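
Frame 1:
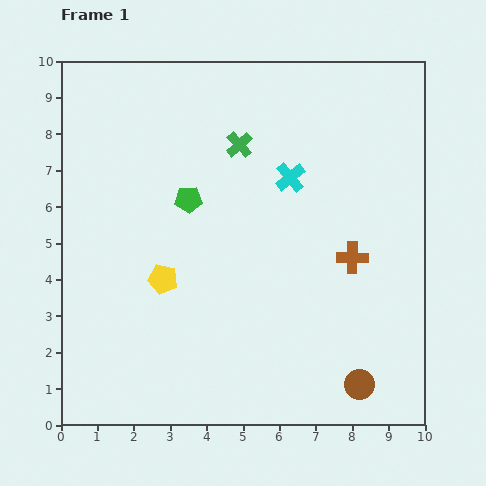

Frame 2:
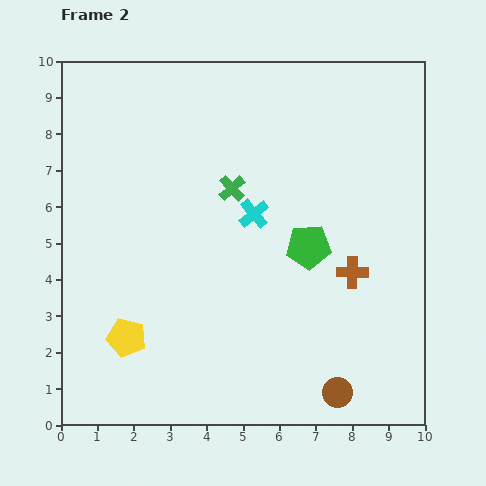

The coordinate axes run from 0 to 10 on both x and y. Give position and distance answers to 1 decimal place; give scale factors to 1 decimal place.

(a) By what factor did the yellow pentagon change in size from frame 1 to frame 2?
1.3×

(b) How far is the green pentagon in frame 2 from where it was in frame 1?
3.5

The green pentagon moved from (3.5, 6.2) to (6.8, 4.9), a distance of √(3.3² + 1.3²) ≈ 3.5.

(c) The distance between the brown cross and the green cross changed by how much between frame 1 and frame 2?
-0.4

Distance in frame 1: 4.4. Distance in frame 2: 4.0.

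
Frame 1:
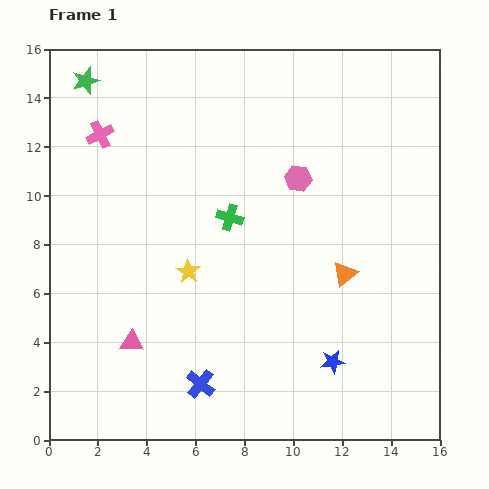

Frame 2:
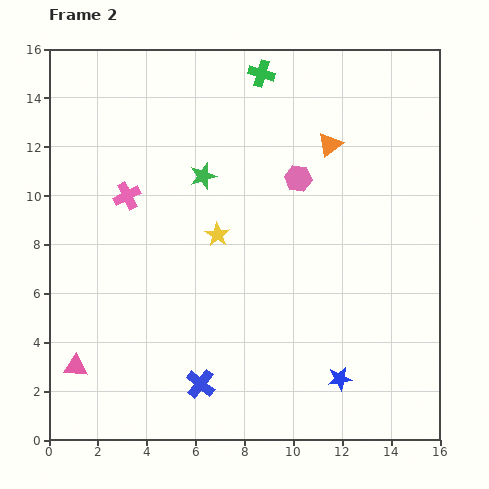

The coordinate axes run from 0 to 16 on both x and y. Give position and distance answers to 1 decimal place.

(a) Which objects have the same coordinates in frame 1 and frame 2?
the blue cross, the pink hexagon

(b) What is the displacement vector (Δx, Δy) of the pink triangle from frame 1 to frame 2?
(-2.3, -1.0)

The pink triangle was at (3.4, 4.0) in frame 1 and (1.1, 3.0) in frame 2.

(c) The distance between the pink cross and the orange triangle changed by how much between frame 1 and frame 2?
-2.9

Distance in frame 1: 11.5. Distance in frame 2: 8.6.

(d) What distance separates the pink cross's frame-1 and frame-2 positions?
2.7

The pink cross moved from (2.1, 12.5) to (3.2, 10.0), a distance of √(1.1² + 2.5²) ≈ 2.7.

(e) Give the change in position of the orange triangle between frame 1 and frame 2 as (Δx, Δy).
(-0.6, 5.3)

The orange triangle was at (12.1, 6.8) in frame 1 and (11.5, 12.1) in frame 2.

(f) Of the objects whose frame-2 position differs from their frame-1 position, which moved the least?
the blue star

(moved 0.8)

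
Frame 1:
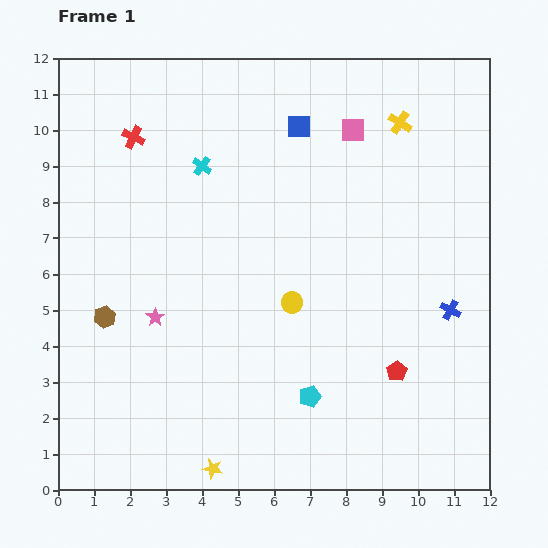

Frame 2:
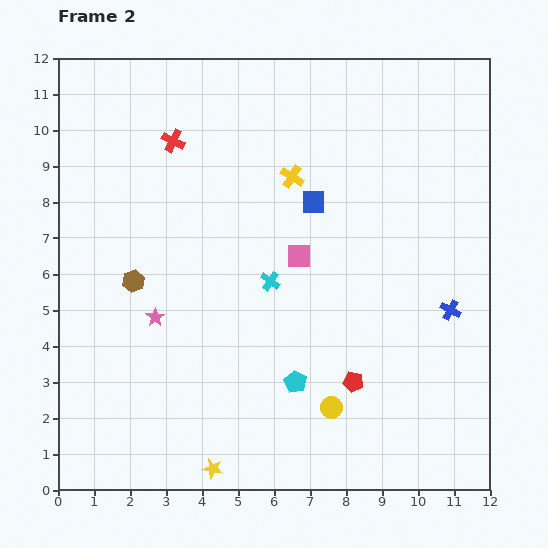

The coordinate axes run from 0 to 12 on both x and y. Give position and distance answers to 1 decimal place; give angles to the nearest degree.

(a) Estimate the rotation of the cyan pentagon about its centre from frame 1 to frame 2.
25° counter-clockwise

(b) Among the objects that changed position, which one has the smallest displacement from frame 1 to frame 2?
the cyan pentagon

(moved 0.6)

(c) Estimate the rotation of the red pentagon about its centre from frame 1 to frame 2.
29° counter-clockwise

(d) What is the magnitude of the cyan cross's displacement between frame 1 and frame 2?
3.7

The cyan cross moved from (4.0, 9.0) to (5.9, 5.8), a distance of √(1.9² + 3.2²) ≈ 3.7.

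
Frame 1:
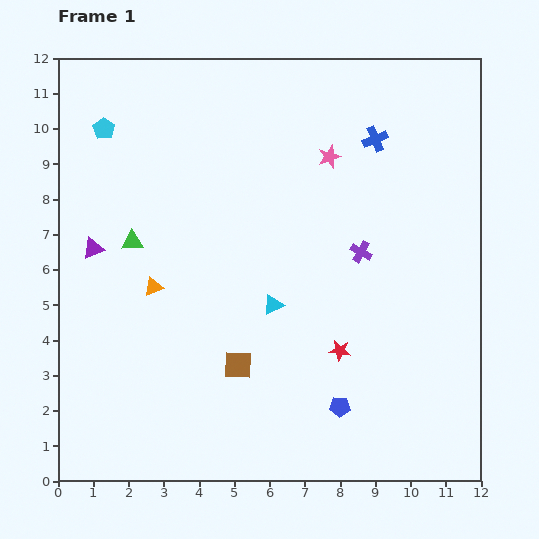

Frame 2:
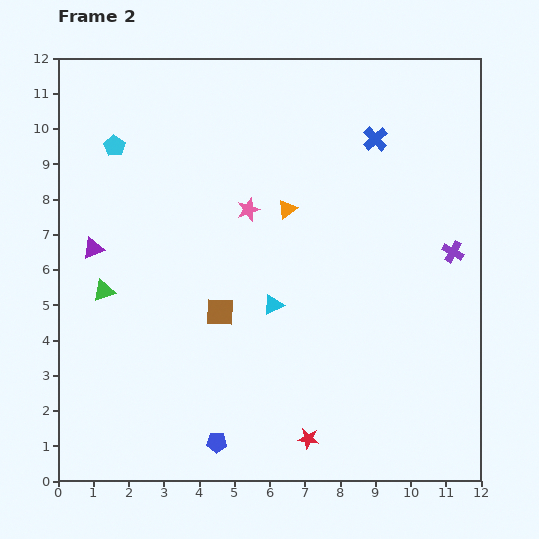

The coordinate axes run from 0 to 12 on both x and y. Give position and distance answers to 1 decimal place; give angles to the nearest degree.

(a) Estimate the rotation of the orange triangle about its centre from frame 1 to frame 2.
16° counter-clockwise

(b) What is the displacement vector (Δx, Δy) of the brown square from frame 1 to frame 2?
(-0.5, 1.5)

The brown square was at (5.1, 3.3) in frame 1 and (4.6, 4.8) in frame 2.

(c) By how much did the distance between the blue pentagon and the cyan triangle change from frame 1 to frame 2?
+0.7

Distance in frame 1: 3.5. Distance in frame 2: 4.2.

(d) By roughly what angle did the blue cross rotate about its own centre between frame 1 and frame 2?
20° counter-clockwise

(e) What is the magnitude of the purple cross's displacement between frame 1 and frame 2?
2.6

The purple cross moved from (8.6, 6.5) to (11.2, 6.5), a distance of √(2.6² + 0.0²) ≈ 2.6.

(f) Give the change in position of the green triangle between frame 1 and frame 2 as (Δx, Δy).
(-0.8, -1.4)

The green triangle was at (2.1, 6.8) in frame 1 and (1.3, 5.4) in frame 2.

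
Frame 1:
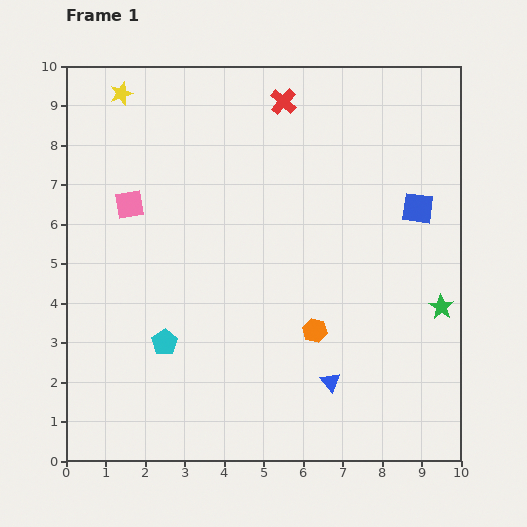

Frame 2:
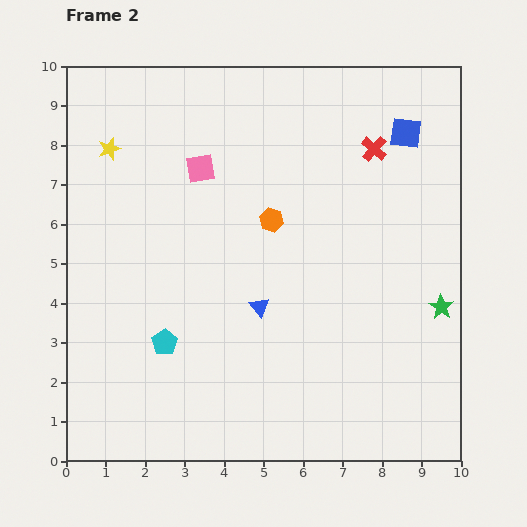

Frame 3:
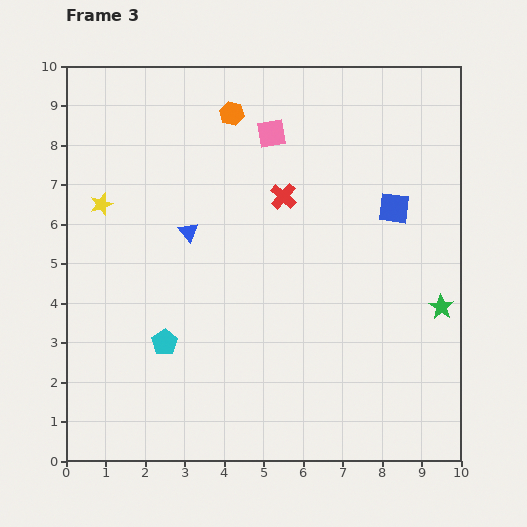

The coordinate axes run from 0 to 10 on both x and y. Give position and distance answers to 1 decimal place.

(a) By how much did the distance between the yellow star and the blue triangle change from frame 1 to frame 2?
-3.5

Distance in frame 1: 9.0. Distance in frame 2: 5.5.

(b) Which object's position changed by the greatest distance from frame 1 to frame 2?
the orange hexagon

(moved 3.0; next 2.6)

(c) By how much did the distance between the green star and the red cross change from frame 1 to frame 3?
-1.7

Distance in frame 1: 6.6. Distance in frame 3: 4.9.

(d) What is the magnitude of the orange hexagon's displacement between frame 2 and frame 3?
2.9

The orange hexagon moved from (5.2, 6.1) to (4.2, 8.8), a distance of √(1.0² + 2.7²) ≈ 2.9.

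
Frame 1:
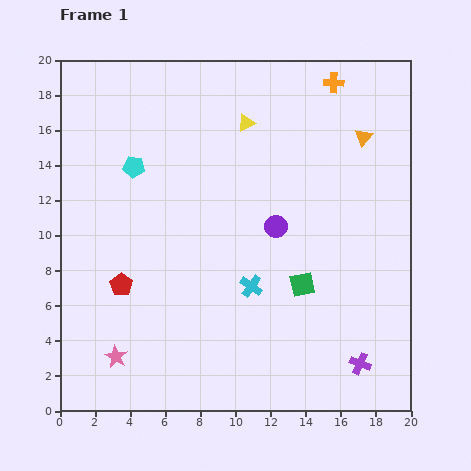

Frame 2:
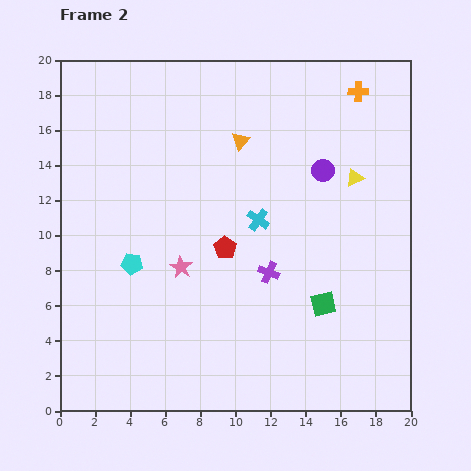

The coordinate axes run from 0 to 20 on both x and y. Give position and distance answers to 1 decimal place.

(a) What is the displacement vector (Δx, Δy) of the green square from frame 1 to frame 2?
(1.2, -1.1)

The green square was at (13.8, 7.2) in frame 1 and (15.0, 6.1) in frame 2.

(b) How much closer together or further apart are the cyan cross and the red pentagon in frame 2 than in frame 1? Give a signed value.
-4.9

Distance in frame 1: 7.4. Distance in frame 2: 2.5.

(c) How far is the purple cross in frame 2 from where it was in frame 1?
7.4

The purple cross moved from (17.1, 2.7) to (11.9, 7.9), a distance of √(5.2² + 5.2²) ≈ 7.4.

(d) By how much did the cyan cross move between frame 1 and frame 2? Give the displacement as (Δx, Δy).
(0.4, 3.8)

The cyan cross was at (10.9, 7.1) in frame 1 and (11.3, 10.9) in frame 2.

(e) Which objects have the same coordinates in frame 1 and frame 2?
none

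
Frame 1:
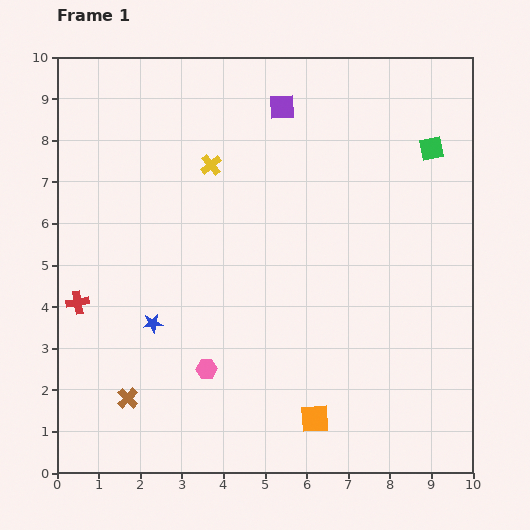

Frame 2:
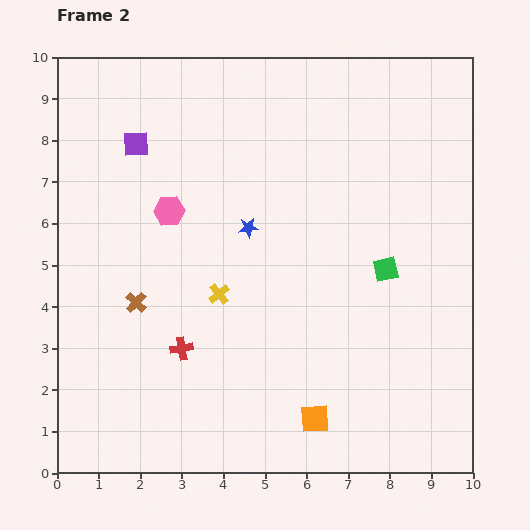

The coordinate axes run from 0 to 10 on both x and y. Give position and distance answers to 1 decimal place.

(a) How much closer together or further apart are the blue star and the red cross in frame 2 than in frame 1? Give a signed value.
+1.4

Distance in frame 1: 1.9. Distance in frame 2: 3.3.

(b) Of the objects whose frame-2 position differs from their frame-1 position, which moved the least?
the brown cross

(moved 2.3)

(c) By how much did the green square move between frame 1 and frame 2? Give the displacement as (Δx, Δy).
(-1.1, -2.9)

The green square was at (9.0, 7.8) in frame 1 and (7.9, 4.9) in frame 2.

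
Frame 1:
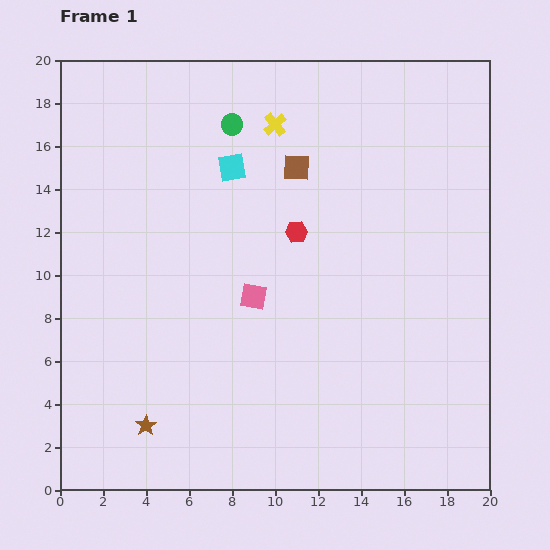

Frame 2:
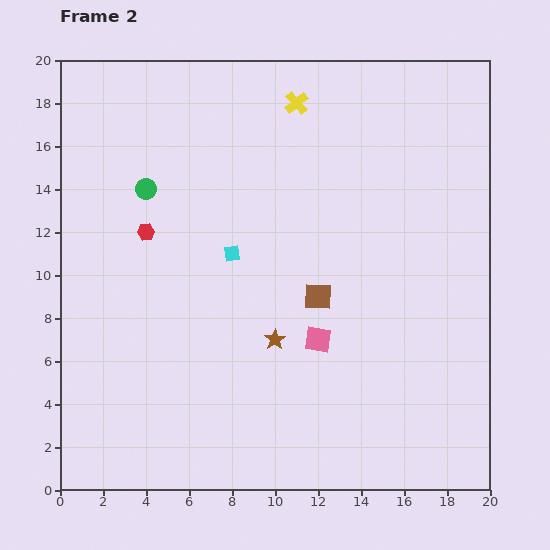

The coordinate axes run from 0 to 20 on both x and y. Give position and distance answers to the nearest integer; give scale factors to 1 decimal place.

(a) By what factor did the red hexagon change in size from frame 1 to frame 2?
0.8×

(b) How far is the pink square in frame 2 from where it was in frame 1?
4

The pink square moved from (9, 9) to (12, 7), a distance of √(3² + 2²) ≈ 4.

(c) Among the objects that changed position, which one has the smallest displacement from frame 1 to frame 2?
the yellow cross

(moved 1)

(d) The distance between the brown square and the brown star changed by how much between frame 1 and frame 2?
-11

Distance in frame 1: 14. Distance in frame 2: 3.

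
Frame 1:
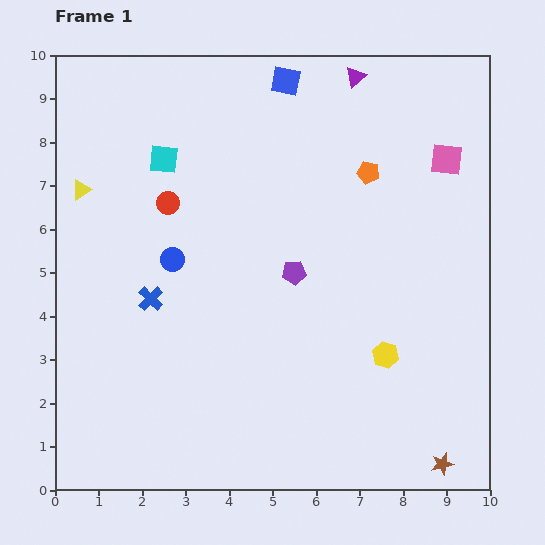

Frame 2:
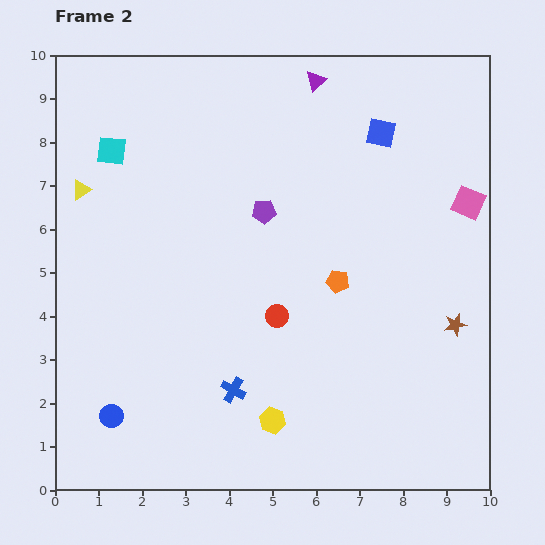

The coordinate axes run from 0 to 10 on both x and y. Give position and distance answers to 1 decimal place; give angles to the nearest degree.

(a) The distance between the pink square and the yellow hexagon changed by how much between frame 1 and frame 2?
+2.0

Distance in frame 1: 4.7. Distance in frame 2: 6.7.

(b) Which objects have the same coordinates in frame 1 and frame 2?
the yellow triangle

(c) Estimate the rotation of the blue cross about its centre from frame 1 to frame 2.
15° counter-clockwise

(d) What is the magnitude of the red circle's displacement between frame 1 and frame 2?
3.6

The red circle moved from (2.6, 6.6) to (5.1, 4.0), a distance of √(2.5² + 2.6²) ≈ 3.6.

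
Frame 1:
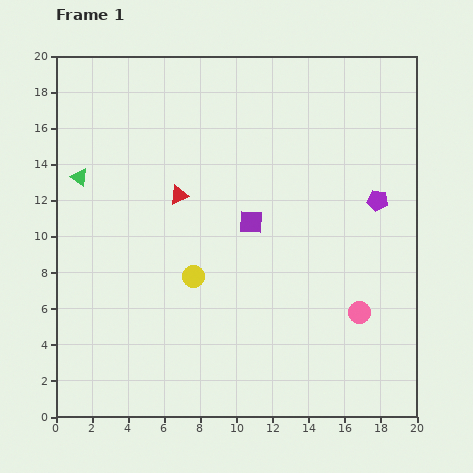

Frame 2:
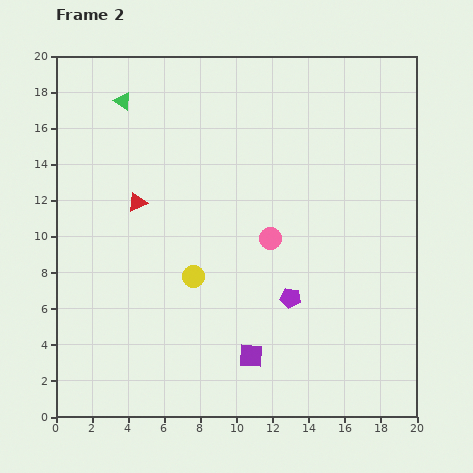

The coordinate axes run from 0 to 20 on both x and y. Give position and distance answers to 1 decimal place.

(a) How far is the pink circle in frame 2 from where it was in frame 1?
6.4

The pink circle moved from (16.8, 5.8) to (11.9, 9.9), a distance of √(4.9² + 4.1²) ≈ 6.4.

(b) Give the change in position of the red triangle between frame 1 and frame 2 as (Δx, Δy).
(-2.3, -0.4)

The red triangle was at (6.8, 12.3) in frame 1 and (4.5, 11.9) in frame 2.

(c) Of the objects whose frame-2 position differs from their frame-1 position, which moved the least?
the red triangle

(moved 2.3)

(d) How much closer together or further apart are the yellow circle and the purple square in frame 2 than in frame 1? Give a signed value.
+1.0

Distance in frame 1: 4.4. Distance in frame 2: 5.4.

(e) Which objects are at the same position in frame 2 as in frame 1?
the yellow circle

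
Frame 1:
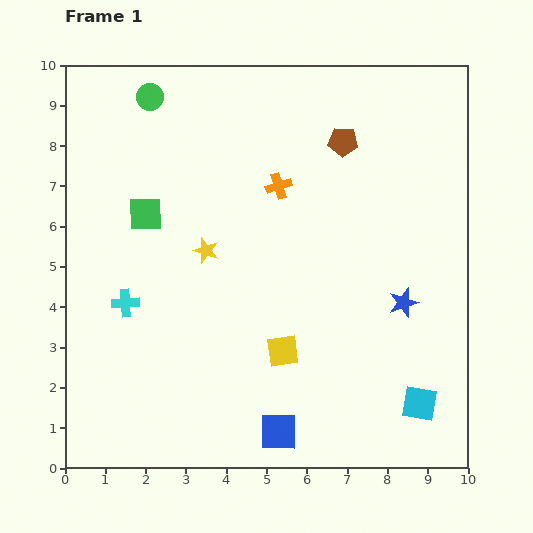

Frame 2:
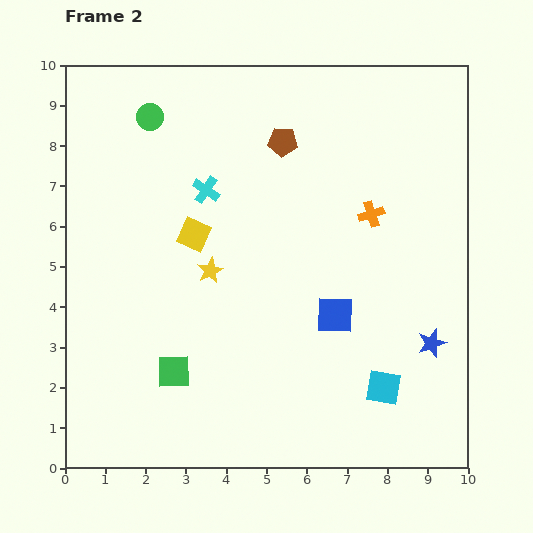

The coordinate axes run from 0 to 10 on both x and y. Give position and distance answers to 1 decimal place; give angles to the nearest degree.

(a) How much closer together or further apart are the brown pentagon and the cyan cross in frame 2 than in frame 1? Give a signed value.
-4.5

Distance in frame 1: 6.7. Distance in frame 2: 2.2.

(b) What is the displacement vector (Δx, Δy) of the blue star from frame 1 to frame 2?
(0.7, -1.0)

The blue star was at (8.4, 4.1) in frame 1 and (9.1, 3.1) in frame 2.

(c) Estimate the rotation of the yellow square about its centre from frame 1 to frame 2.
33° clockwise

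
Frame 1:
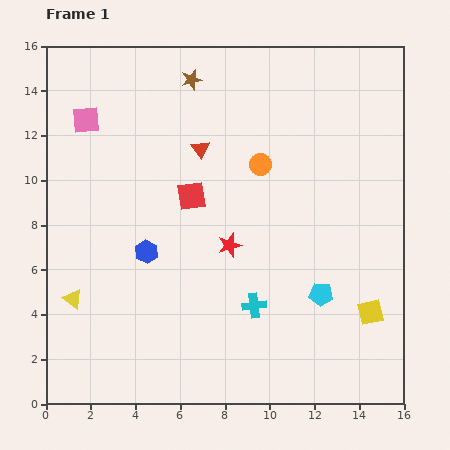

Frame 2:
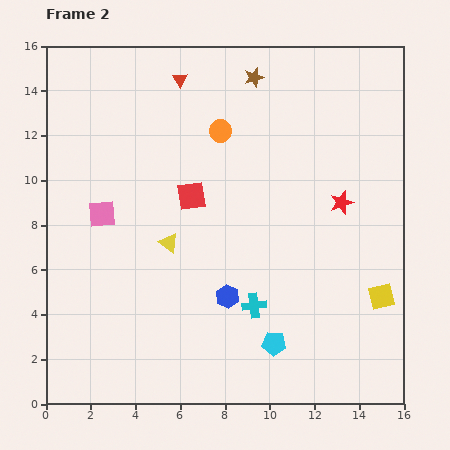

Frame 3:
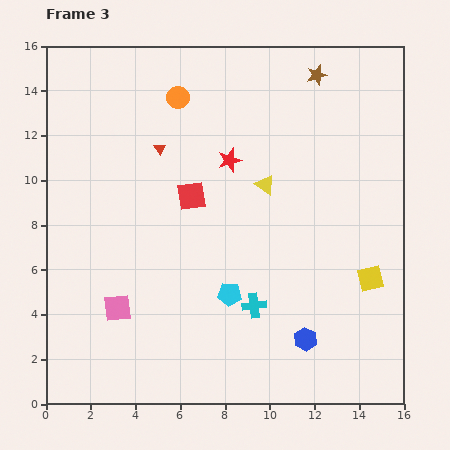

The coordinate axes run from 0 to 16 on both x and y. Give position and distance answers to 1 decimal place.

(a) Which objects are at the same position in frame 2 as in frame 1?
the red square, the cyan cross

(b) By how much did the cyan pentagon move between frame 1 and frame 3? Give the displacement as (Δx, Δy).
(-4.1, 0.0)

The cyan pentagon was at (12.3, 4.9) in frame 1 and (8.2, 4.9) in frame 3.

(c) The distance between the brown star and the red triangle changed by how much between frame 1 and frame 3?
+4.6

Distance in frame 1: 3.1. Distance in frame 3: 7.7.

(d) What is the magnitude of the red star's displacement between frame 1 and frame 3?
3.8

The red star moved from (8.2, 7.1) to (8.2, 10.9), a distance of √(0.0² + 3.8²) ≈ 3.8.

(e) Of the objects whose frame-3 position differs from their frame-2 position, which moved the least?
the yellow square

(moved 0.9)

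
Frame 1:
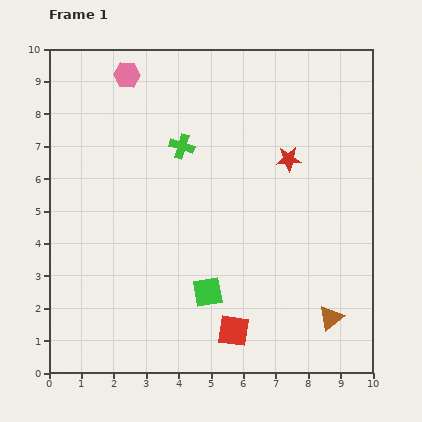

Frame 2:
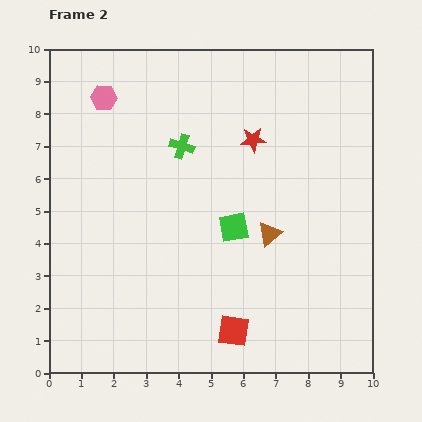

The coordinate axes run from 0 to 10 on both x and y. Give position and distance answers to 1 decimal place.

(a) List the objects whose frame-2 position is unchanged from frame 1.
the green cross, the red square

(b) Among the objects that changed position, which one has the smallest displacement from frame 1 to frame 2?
the pink hexagon

(moved 1.0)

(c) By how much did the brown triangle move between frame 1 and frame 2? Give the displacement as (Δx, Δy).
(-1.9, 2.6)

The brown triangle was at (8.7, 1.7) in frame 1 and (6.8, 4.3) in frame 2.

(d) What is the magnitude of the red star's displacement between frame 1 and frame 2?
1.3

The red star moved from (7.4, 6.6) to (6.3, 7.2), a distance of √(1.1² + 0.6²) ≈ 1.3.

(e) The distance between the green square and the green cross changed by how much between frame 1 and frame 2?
-1.6

Distance in frame 1: 4.6. Distance in frame 2: 3.0.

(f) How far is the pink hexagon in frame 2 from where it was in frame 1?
1.0

The pink hexagon moved from (2.4, 9.2) to (1.7, 8.5), a distance of √(0.7² + 0.7²) ≈ 1.0.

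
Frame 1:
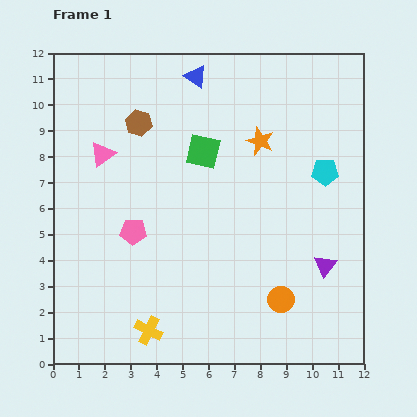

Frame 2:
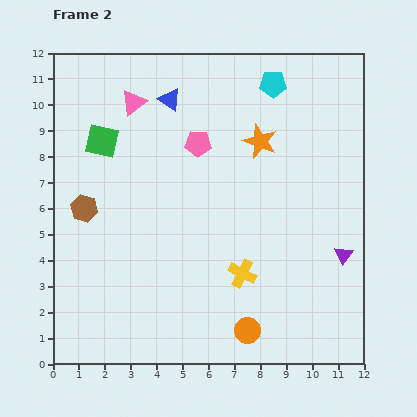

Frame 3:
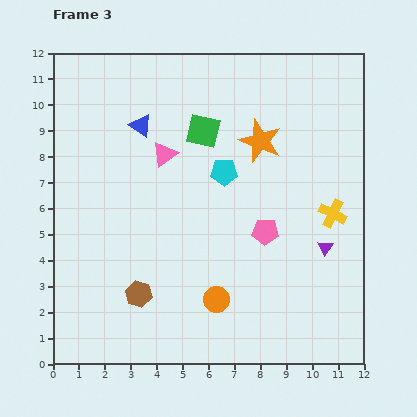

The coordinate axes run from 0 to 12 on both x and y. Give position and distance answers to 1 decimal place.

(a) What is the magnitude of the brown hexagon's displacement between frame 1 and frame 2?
3.9

The brown hexagon moved from (3.3, 9.3) to (1.2, 6.0), a distance of √(2.1² + 3.3²) ≈ 3.9.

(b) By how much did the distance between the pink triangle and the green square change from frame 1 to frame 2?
-2.0

Distance in frame 1: 3.9. Distance in frame 2: 1.9.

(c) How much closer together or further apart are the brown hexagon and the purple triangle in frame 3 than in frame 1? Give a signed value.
-1.7

Distance in frame 1: 9.1. Distance in frame 3: 7.4.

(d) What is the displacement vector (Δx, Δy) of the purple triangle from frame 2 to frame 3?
(-0.7, 0.3)

The purple triangle was at (11.2, 4.2) in frame 2 and (10.5, 4.5) in frame 3.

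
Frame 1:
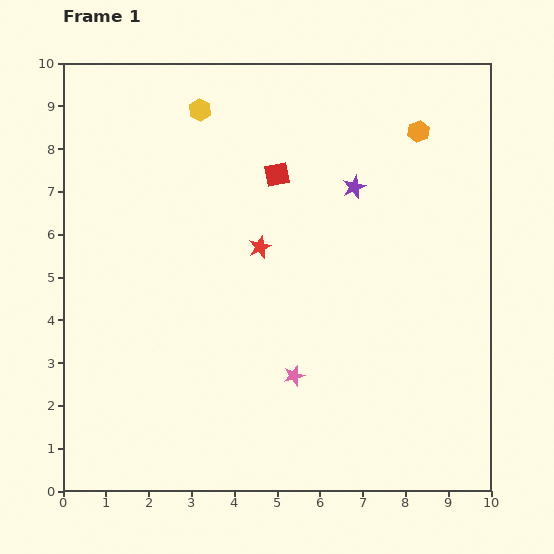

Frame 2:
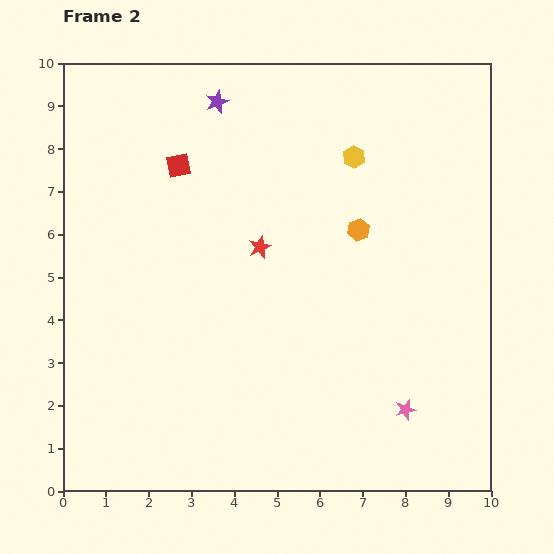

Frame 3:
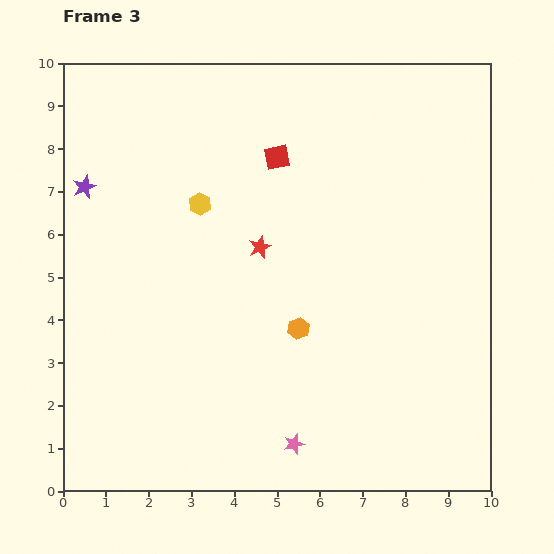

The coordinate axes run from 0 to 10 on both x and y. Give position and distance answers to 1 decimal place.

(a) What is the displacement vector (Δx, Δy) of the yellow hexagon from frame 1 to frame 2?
(3.6, -1.1)

The yellow hexagon was at (3.2, 8.9) in frame 1 and (6.8, 7.8) in frame 2.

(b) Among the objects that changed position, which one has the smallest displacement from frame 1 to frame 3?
the red square

(moved 0.4)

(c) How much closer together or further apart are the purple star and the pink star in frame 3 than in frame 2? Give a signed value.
-0.7

Distance in frame 2: 8.4. Distance in frame 3: 7.7.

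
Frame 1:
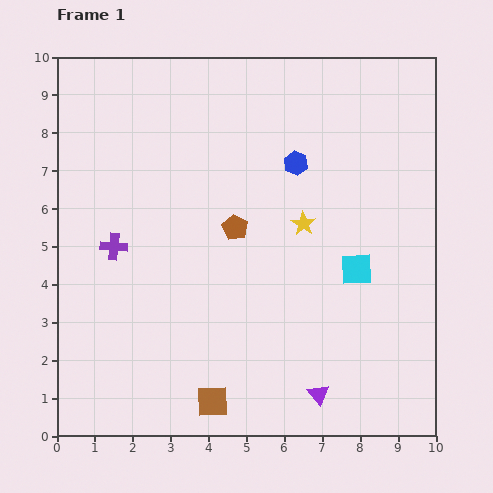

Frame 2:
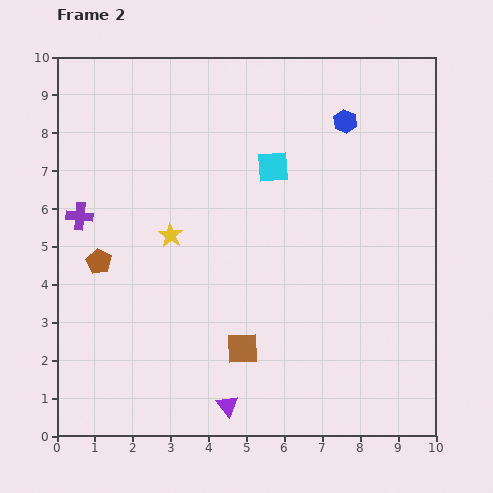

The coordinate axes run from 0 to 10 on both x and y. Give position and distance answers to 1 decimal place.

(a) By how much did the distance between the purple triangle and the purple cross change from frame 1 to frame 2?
-0.4

Distance in frame 1: 6.7. Distance in frame 2: 6.3.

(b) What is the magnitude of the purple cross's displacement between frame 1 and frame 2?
1.2

The purple cross moved from (1.5, 5.0) to (0.6, 5.8), a distance of √(0.9² + 0.8²) ≈ 1.2.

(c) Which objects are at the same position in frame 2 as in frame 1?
none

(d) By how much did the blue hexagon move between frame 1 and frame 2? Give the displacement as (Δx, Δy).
(1.3, 1.1)

The blue hexagon was at (6.3, 7.2) in frame 1 and (7.6, 8.3) in frame 2.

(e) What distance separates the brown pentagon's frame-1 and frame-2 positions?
3.7

The brown pentagon moved from (4.7, 5.5) to (1.1, 4.6), a distance of √(3.6² + 0.9²) ≈ 3.7.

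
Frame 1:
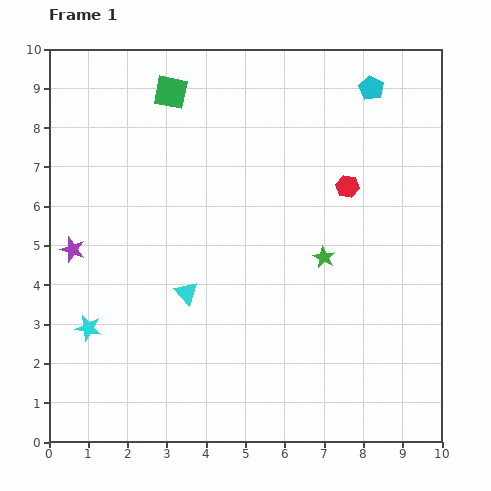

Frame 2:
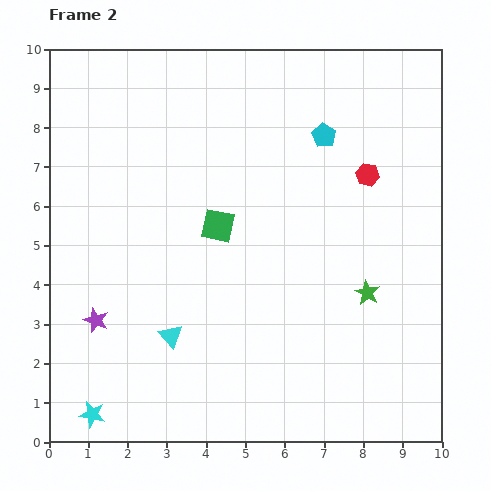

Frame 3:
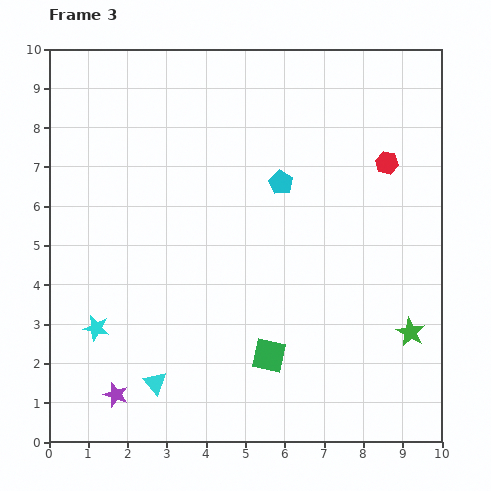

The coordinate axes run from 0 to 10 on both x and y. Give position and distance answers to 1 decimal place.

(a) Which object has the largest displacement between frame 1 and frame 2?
the green square

(moved 3.6; next 2.2)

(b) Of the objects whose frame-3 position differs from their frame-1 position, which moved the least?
the cyan star

(moved 0.2)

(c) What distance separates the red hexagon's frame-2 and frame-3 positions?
0.6

The red hexagon moved from (8.1, 6.8) to (8.6, 7.1), a distance of √(0.5² + 0.3²) ≈ 0.6.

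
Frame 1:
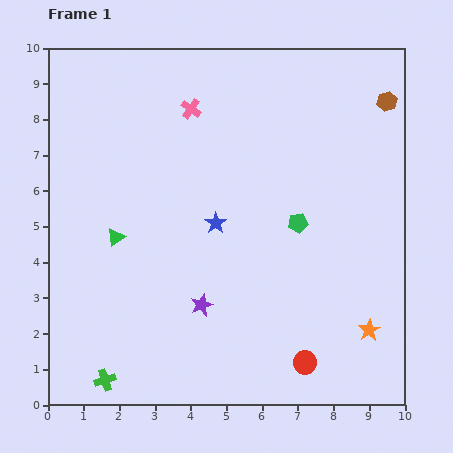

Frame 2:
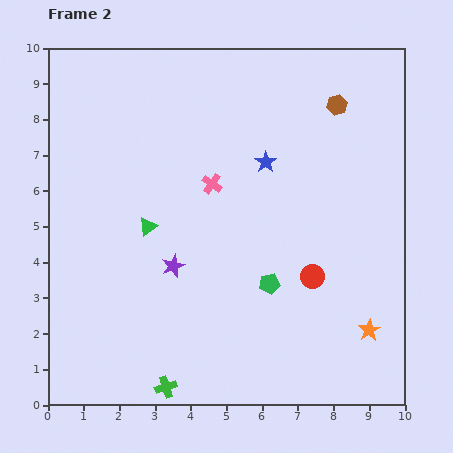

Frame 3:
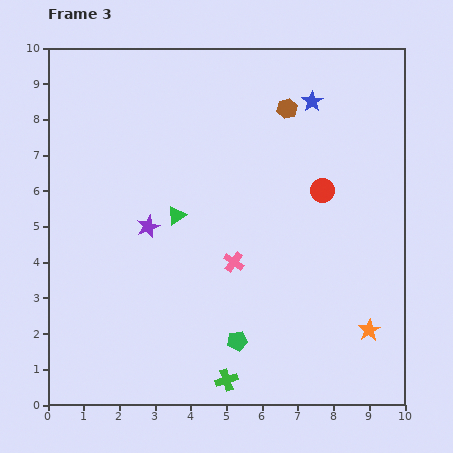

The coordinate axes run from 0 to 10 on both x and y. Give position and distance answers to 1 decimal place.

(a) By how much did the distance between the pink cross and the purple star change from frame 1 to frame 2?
-3.0

Distance in frame 1: 5.5. Distance in frame 2: 2.5.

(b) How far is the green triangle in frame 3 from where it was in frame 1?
1.8

The green triangle moved from (1.9, 4.7) to (3.6, 5.3), a distance of √(1.7² + 0.6²) ≈ 1.8.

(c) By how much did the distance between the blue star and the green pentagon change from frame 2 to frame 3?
+3.6

Distance in frame 2: 3.4. Distance in frame 3: 7.0.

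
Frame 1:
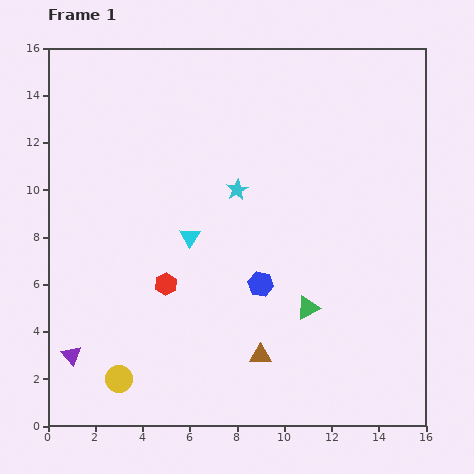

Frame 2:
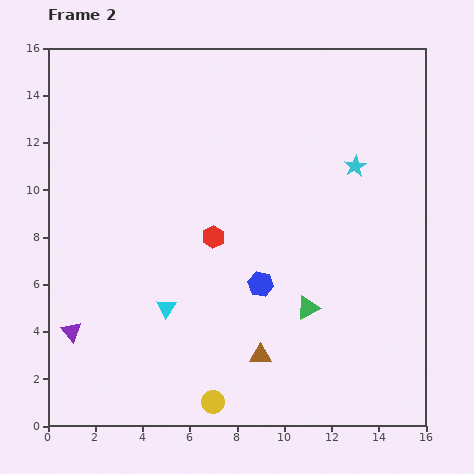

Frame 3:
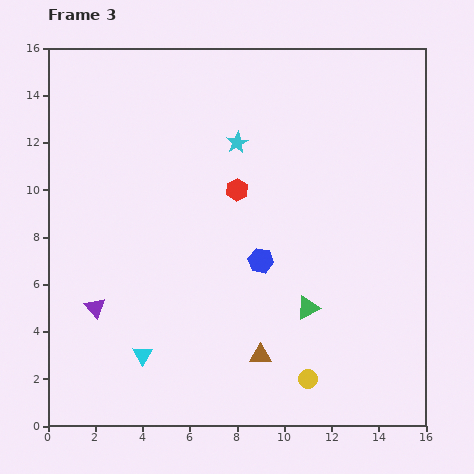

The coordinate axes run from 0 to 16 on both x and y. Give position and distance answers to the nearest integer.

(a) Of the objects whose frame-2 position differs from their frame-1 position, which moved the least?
the purple triangle

(moved 1)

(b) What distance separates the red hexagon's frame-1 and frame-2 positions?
3

The red hexagon moved from (5, 6) to (7, 8), a distance of √(2² + 2²) ≈ 3.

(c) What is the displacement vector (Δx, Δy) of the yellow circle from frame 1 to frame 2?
(4, -1)

The yellow circle was at (3, 2) in frame 1 and (7, 1) in frame 2.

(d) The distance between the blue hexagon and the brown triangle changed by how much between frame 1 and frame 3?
+1

Distance in frame 1: 3. Distance in frame 3: 4.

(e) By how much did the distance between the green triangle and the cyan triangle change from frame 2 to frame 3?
+1

Distance in frame 2: 6. Distance in frame 3: 7.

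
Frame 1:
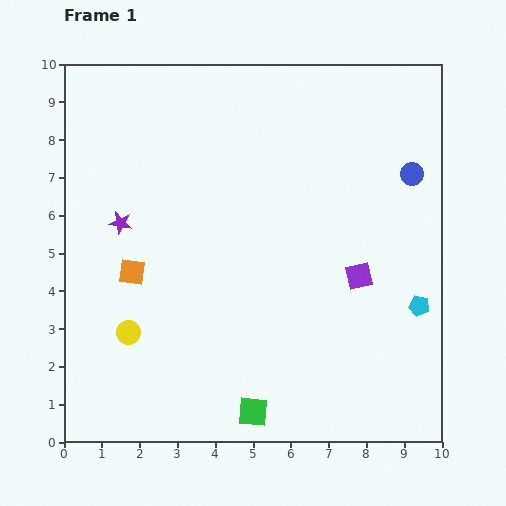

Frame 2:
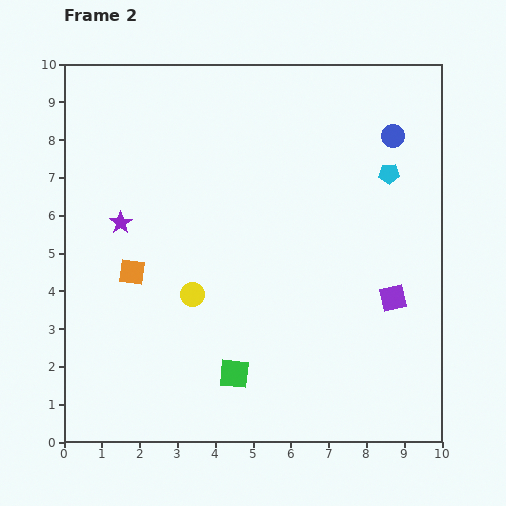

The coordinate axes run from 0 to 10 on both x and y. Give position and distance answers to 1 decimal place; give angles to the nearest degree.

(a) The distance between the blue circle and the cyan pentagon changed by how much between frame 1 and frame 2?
-2.5

Distance in frame 1: 3.5. Distance in frame 2: 1.0.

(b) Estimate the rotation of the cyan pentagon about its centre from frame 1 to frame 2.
15° counter-clockwise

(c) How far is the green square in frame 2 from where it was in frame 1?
1.1

The green square moved from (5.0, 0.8) to (4.5, 1.8), a distance of √(0.5² + 1.0²) ≈ 1.1.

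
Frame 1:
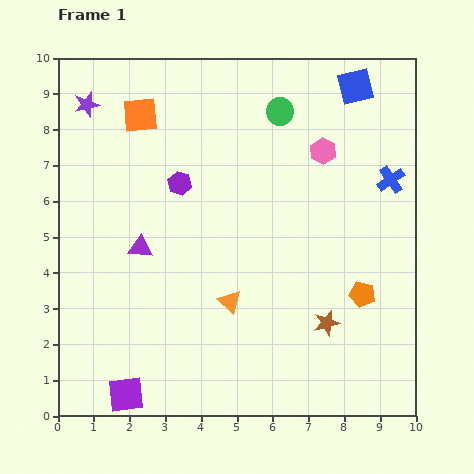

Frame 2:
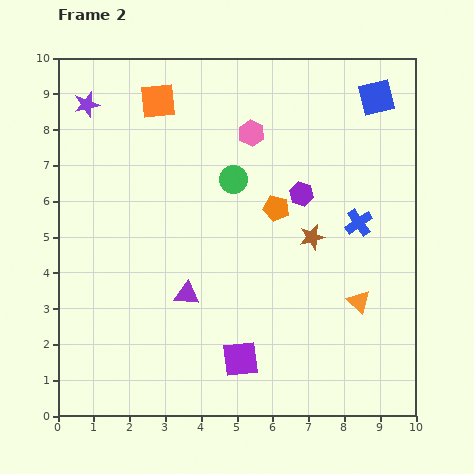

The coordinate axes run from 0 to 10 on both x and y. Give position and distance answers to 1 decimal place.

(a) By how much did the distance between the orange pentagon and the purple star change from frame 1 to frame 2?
-3.3

Distance in frame 1: 9.3. Distance in frame 2: 6.0.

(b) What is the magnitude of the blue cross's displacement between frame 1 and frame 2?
1.5

The blue cross moved from (9.3, 6.6) to (8.4, 5.4), a distance of √(0.9² + 1.2²) ≈ 1.5.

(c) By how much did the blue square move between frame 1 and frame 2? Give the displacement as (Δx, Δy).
(0.6, -0.3)

The blue square was at (8.3, 9.2) in frame 1 and (8.9, 8.9) in frame 2.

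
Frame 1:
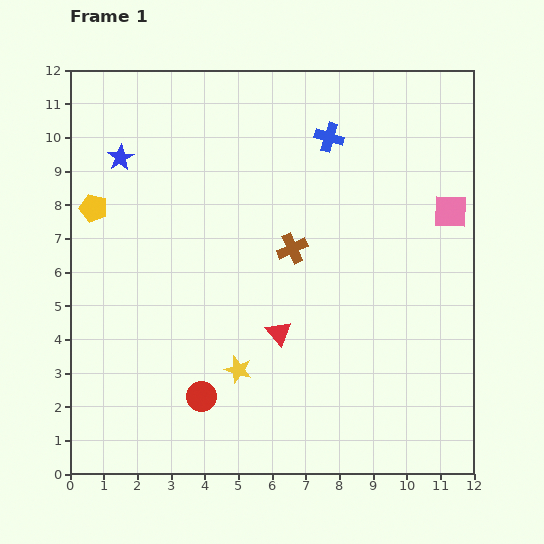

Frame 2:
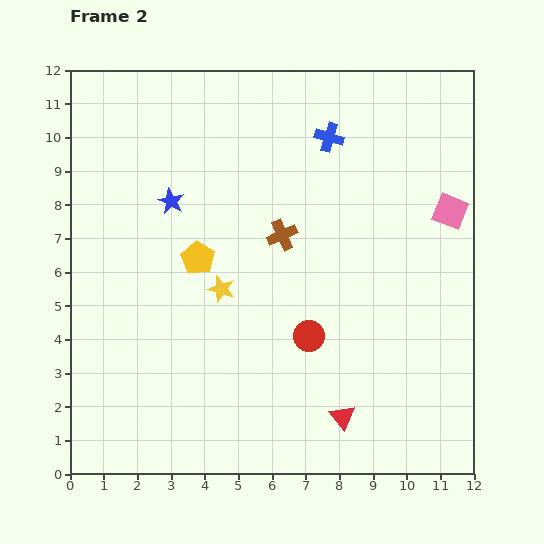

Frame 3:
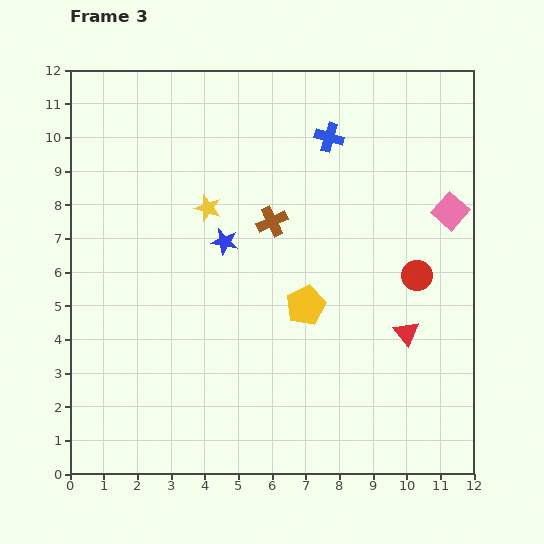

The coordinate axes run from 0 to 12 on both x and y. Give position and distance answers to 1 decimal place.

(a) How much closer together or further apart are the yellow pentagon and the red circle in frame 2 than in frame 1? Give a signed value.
-2.4

Distance in frame 1: 6.4. Distance in frame 2: 4.0.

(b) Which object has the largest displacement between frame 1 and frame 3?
the red circle

(moved 7.3; next 6.9)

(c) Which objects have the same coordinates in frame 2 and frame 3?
the blue cross, the pink square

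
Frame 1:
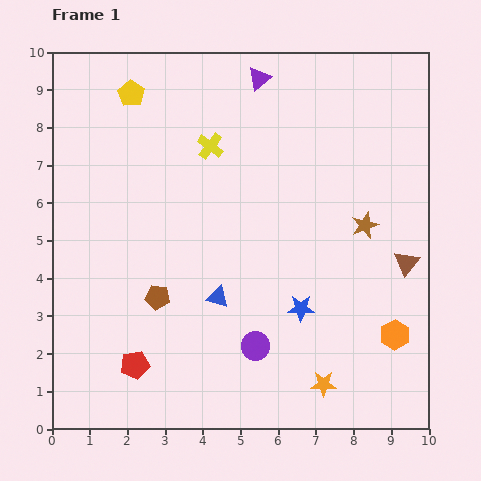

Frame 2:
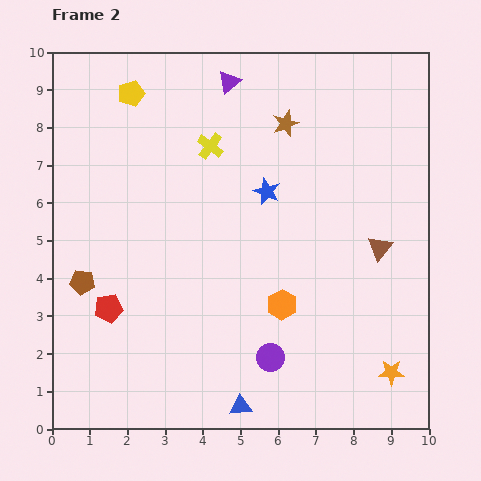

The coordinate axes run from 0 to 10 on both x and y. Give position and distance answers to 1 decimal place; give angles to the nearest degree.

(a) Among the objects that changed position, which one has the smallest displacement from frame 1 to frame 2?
the purple circle

(moved 0.5)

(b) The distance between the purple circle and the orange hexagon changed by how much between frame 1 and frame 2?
-2.3

Distance in frame 1: 3.7. Distance in frame 2: 1.4.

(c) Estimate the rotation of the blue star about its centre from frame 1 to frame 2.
22° clockwise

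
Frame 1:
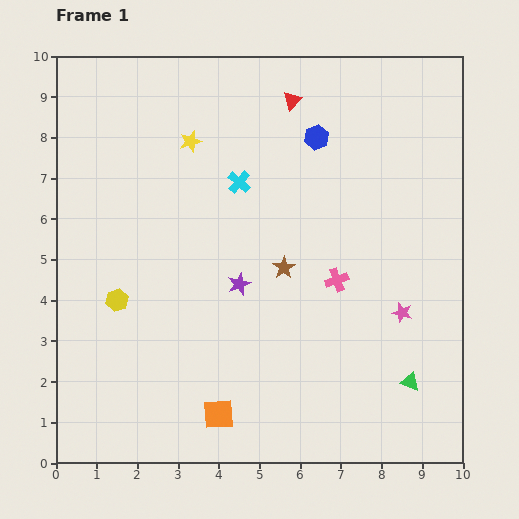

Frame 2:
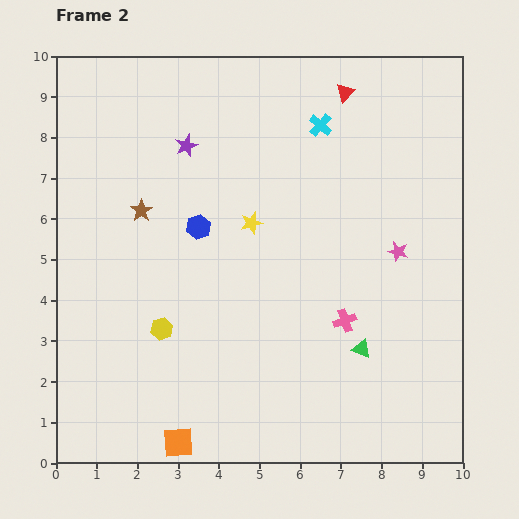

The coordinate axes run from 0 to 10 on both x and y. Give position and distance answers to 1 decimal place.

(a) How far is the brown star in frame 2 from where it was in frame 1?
3.8

The brown star moved from (5.6, 4.8) to (2.1, 6.2), a distance of √(3.5² + 1.4²) ≈ 3.8.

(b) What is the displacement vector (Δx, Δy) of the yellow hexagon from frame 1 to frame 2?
(1.1, -0.7)

The yellow hexagon was at (1.5, 4.0) in frame 1 and (2.6, 3.3) in frame 2.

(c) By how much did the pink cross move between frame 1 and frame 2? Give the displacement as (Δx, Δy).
(0.2, -1.0)

The pink cross was at (6.9, 4.5) in frame 1 and (7.1, 3.5) in frame 2.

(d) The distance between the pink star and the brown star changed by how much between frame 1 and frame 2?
+3.3

Distance in frame 1: 3.1. Distance in frame 2: 6.4.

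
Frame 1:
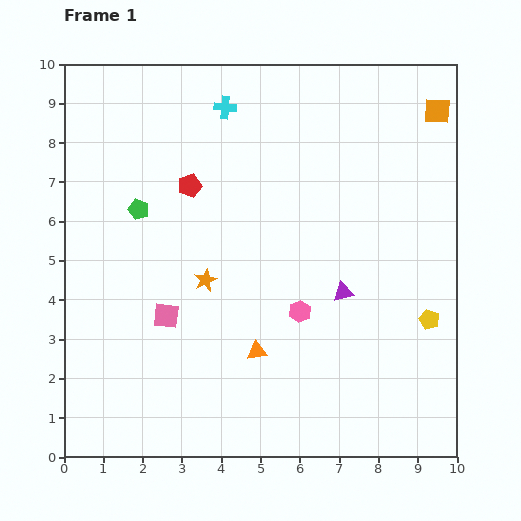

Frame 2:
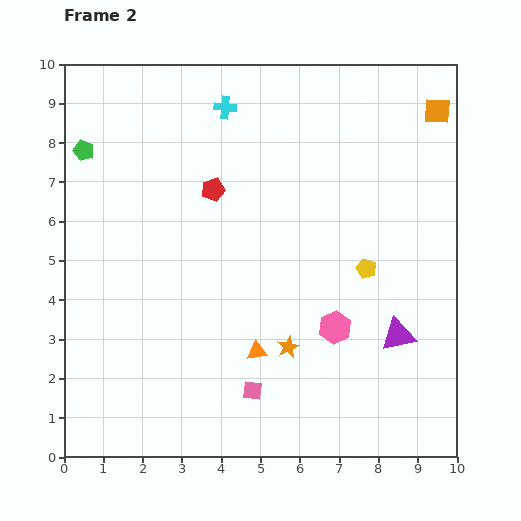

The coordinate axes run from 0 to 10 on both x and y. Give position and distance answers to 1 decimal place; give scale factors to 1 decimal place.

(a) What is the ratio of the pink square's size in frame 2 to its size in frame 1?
0.7×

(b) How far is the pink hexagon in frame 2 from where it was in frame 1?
1.0

The pink hexagon moved from (6.0, 3.7) to (6.9, 3.3), a distance of √(0.9² + 0.4²) ≈ 1.0.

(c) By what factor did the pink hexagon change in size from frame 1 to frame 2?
1.5×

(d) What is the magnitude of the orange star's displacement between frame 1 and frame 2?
2.7

The orange star moved from (3.6, 4.5) to (5.7, 2.8), a distance of √(2.1² + 1.7²) ≈ 2.7.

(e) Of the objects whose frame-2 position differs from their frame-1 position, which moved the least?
the red pentagon

(moved 0.6)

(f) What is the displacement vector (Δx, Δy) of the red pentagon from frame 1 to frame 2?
(0.6, -0.1)

The red pentagon was at (3.2, 6.9) in frame 1 and (3.8, 6.8) in frame 2.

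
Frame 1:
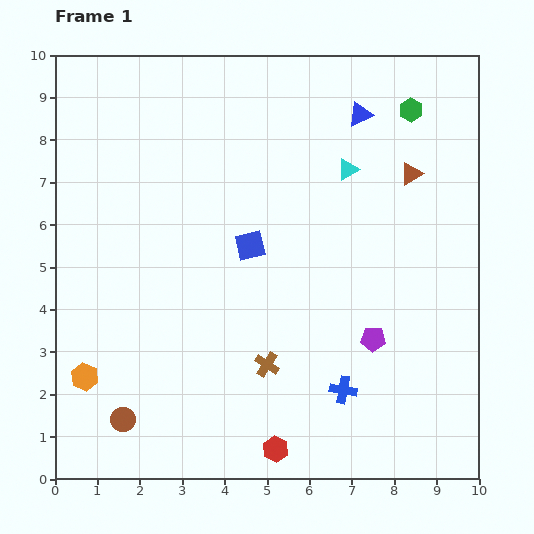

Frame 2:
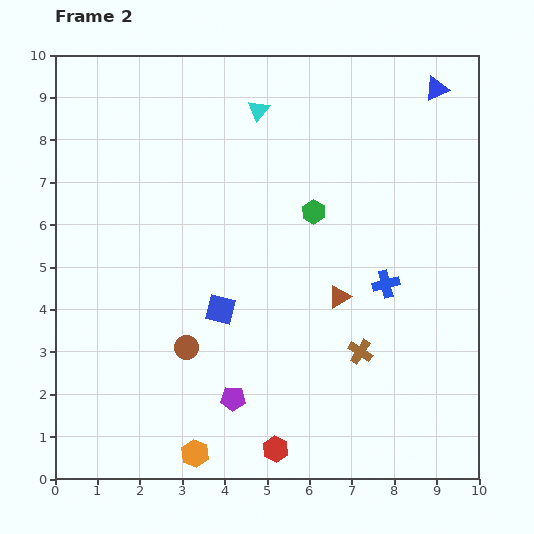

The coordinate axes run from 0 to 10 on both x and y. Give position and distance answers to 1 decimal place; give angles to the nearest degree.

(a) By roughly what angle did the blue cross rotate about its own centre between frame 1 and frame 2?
24° counter-clockwise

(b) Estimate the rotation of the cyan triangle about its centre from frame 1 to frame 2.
19° counter-clockwise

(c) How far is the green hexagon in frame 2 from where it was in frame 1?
3.3

The green hexagon moved from (8.4, 8.7) to (6.1, 6.3), a distance of √(2.3² + 2.4²) ≈ 3.3.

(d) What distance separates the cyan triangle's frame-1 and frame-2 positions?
2.5

The cyan triangle moved from (6.9, 7.3) to (4.8, 8.7), a distance of √(2.1² + 1.4²) ≈ 2.5.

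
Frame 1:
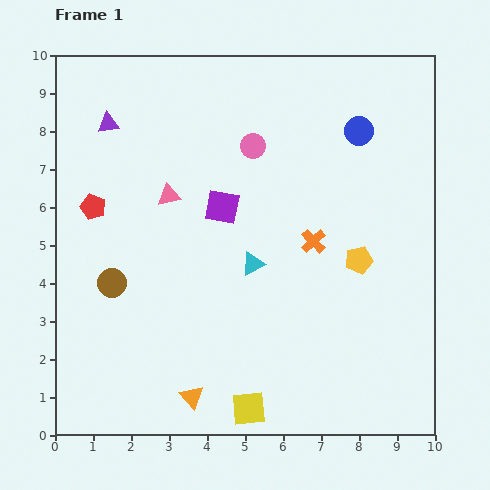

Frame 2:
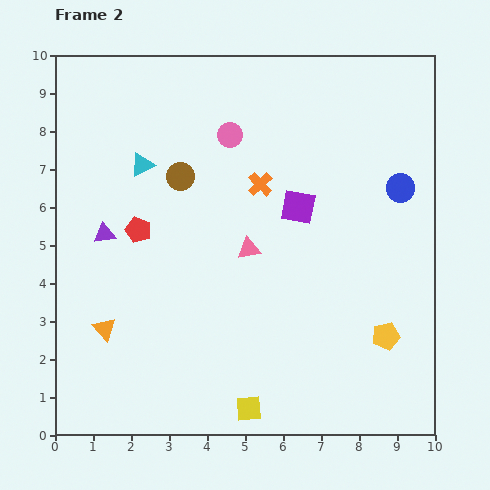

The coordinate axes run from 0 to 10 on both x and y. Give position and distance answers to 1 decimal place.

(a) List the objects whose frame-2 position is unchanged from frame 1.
the yellow square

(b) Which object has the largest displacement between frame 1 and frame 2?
the cyan triangle

(moved 3.9; next 3.3)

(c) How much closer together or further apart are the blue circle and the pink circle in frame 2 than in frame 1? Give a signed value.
+1.9

Distance in frame 1: 2.8. Distance in frame 2: 4.7.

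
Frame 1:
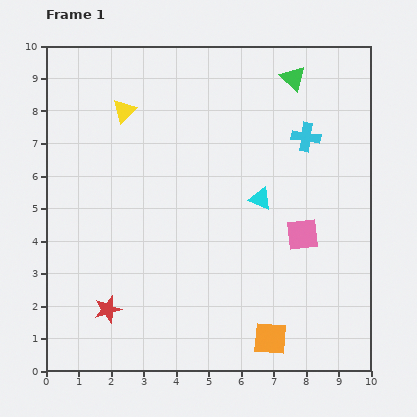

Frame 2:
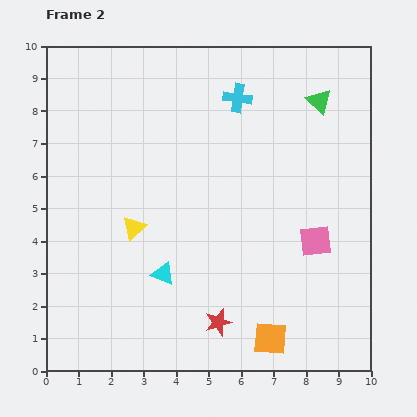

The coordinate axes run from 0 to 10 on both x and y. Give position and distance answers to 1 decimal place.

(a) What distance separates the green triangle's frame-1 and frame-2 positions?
1.1

The green triangle moved from (7.6, 9.0) to (8.4, 8.3), a distance of √(0.8² + 0.7²) ≈ 1.1.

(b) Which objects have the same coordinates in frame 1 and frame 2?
the orange square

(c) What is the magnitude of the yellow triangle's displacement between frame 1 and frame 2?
3.6

The yellow triangle moved from (2.4, 8.0) to (2.7, 4.4), a distance of √(0.3² + 3.6²) ≈ 3.6.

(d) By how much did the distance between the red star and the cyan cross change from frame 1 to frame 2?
-1.2

Distance in frame 1: 8.1. Distance in frame 2: 6.9.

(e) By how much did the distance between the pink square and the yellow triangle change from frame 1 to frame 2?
-1.1

Distance in frame 1: 6.7. Distance in frame 2: 5.6.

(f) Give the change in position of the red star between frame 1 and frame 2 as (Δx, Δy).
(3.4, -0.4)

The red star was at (1.9, 1.9) in frame 1 and (5.3, 1.5) in frame 2.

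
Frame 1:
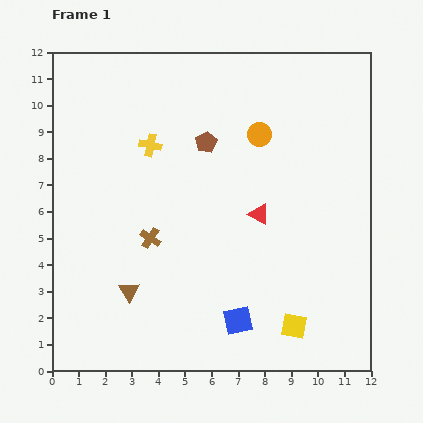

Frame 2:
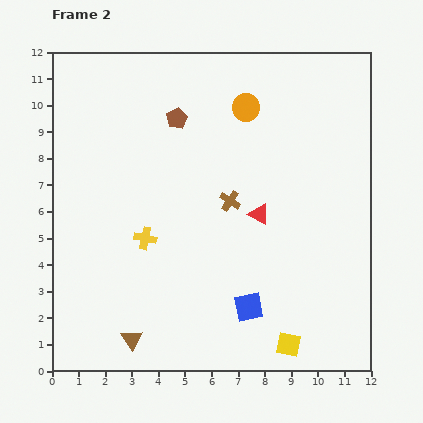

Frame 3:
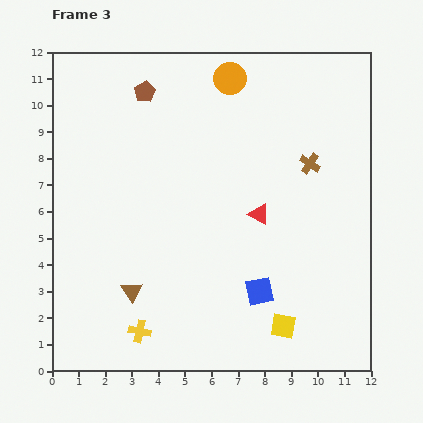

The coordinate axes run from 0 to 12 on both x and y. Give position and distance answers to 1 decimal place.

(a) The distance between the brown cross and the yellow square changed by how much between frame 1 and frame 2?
-0.5

Distance in frame 1: 6.3. Distance in frame 2: 5.8.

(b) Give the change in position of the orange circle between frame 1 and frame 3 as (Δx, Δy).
(-1.1, 2.1)

The orange circle was at (7.8, 8.9) in frame 1 and (6.7, 11.0) in frame 3.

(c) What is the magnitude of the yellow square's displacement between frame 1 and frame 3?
0.4

The yellow square moved from (9.1, 1.7) to (8.7, 1.7), a distance of √(0.4² + 0.0²) ≈ 0.4.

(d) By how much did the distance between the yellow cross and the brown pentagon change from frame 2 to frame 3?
+4.3

Distance in frame 2: 4.7. Distance in frame 3: 9.0.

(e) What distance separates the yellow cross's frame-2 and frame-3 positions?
3.5

The yellow cross moved from (3.5, 5.0) to (3.3, 1.5), a distance of √(0.2² + 3.5²) ≈ 3.5.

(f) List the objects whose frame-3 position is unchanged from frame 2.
the red triangle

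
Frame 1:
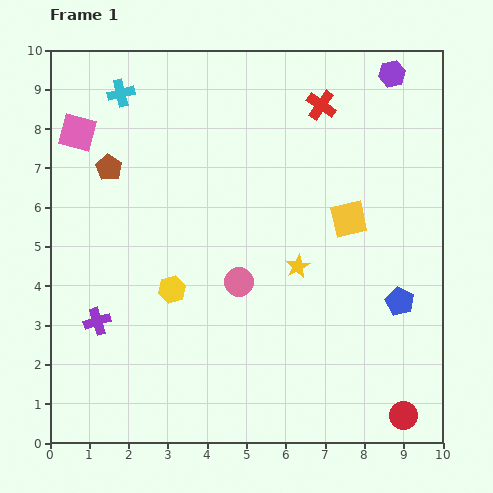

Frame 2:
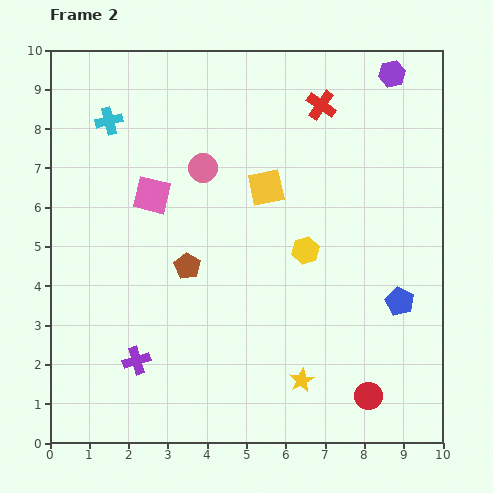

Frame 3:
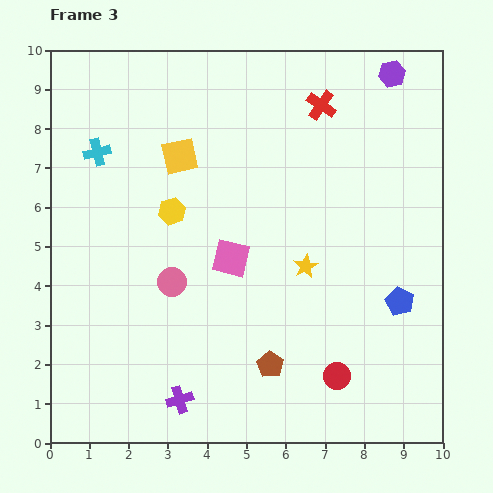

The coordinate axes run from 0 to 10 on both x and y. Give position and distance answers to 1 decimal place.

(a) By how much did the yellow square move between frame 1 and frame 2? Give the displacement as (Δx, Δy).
(-2.1, 0.8)

The yellow square was at (7.6, 5.7) in frame 1 and (5.5, 6.5) in frame 2.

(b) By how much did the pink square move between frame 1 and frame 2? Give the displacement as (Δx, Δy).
(1.9, -1.6)

The pink square was at (0.7, 7.9) in frame 1 and (2.6, 6.3) in frame 2.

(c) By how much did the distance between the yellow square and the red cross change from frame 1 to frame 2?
-0.5

Distance in frame 1: 3.0. Distance in frame 2: 2.5.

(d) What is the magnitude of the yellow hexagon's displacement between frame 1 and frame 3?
2.0

The yellow hexagon moved from (3.1, 3.9) to (3.1, 5.9), a distance of √(0.0² + 2.0²) ≈ 2.0.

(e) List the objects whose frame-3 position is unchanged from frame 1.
the blue pentagon, the purple hexagon, the red cross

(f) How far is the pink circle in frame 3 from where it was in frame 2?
3.0

The pink circle moved from (3.9, 7.0) to (3.1, 4.1), a distance of √(0.8² + 2.9²) ≈ 3.0.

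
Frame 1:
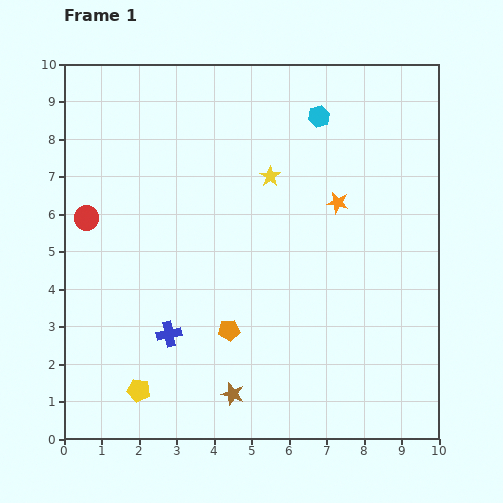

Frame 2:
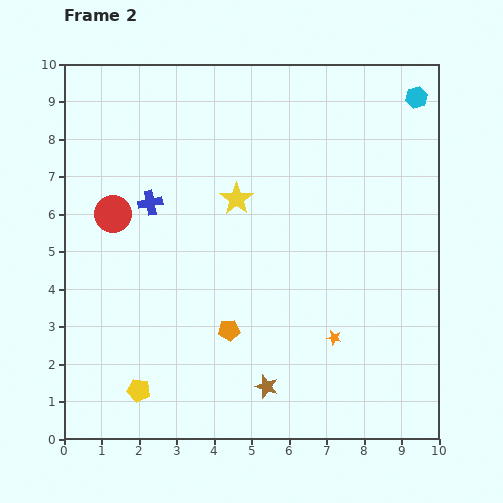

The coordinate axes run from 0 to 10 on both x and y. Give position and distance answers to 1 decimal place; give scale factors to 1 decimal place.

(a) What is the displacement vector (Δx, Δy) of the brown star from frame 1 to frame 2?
(0.9, 0.2)

The brown star was at (4.5, 1.2) in frame 1 and (5.4, 1.4) in frame 2.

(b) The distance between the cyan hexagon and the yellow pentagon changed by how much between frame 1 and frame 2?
+2.1

Distance in frame 1: 8.7. Distance in frame 2: 10.8.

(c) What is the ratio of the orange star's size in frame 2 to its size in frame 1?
0.7×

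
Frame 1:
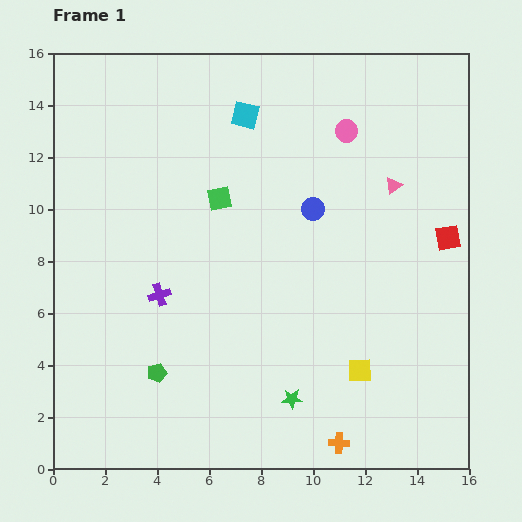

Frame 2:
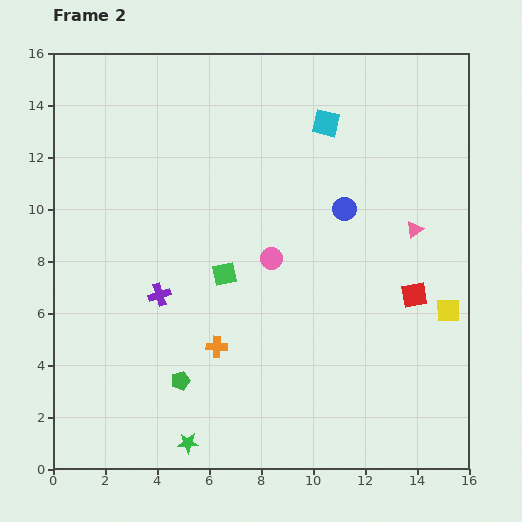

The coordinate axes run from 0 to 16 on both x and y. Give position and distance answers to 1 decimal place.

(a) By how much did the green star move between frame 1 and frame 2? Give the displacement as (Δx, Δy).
(-4.0, -1.7)

The green star was at (9.2, 2.7) in frame 1 and (5.2, 1.0) in frame 2.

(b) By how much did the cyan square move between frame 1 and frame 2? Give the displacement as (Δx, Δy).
(3.1, -0.3)

The cyan square was at (7.4, 13.6) in frame 1 and (10.5, 13.3) in frame 2.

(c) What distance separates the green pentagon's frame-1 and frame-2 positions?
0.9

The green pentagon moved from (4.0, 3.7) to (4.9, 3.4), a distance of √(0.9² + 0.3²) ≈ 0.9.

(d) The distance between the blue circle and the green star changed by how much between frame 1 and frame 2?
+3.5

Distance in frame 1: 7.3. Distance in frame 2: 10.8.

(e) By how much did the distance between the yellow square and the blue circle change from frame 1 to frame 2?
-0.9

Distance in frame 1: 6.5. Distance in frame 2: 5.6.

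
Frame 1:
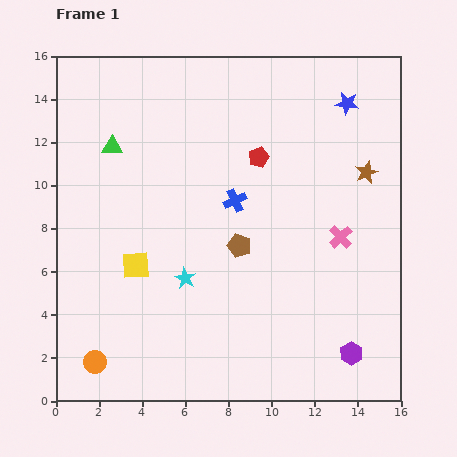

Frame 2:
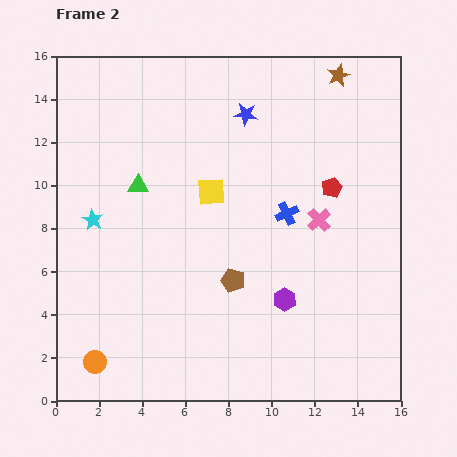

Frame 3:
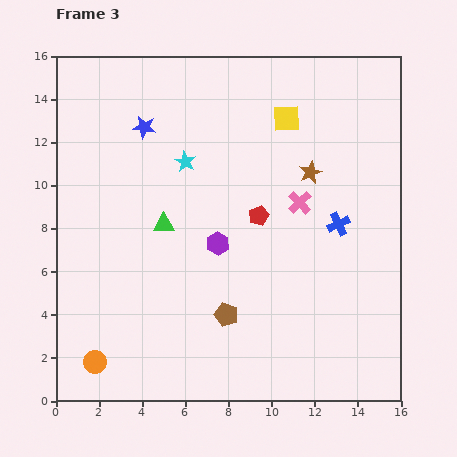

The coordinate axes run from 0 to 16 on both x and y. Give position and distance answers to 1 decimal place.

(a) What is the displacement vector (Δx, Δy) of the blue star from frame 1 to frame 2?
(-4.7, -0.5)

The blue star was at (13.5, 13.8) in frame 1 and (8.8, 13.3) in frame 2.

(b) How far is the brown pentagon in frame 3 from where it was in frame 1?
3.3

The brown pentagon moved from (8.5, 7.2) to (7.9, 4.0), a distance of √(0.6² + 3.2²) ≈ 3.3.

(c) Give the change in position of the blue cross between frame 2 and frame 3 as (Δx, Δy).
(2.4, -0.5)

The blue cross was at (10.7, 8.7) in frame 2 and (13.1, 8.2) in frame 3.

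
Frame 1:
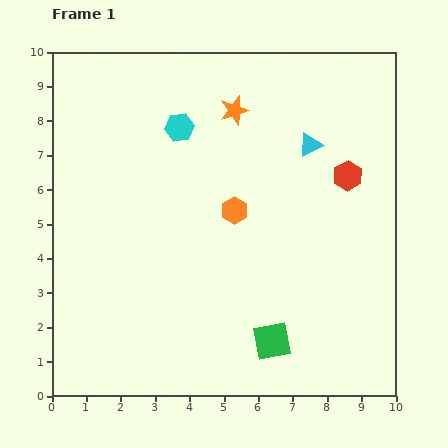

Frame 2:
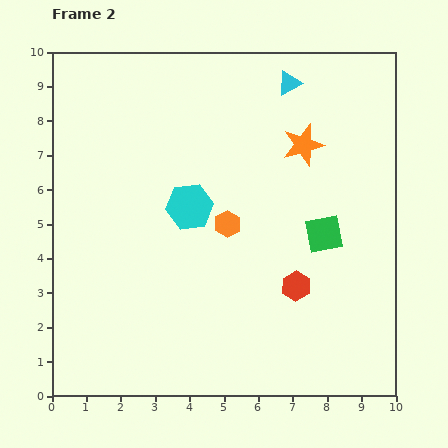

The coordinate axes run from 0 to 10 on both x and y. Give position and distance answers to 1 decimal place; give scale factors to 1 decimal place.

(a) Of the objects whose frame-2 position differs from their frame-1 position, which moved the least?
the orange hexagon

(moved 0.4)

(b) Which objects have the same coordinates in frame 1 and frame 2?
none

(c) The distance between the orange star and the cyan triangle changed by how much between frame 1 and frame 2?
-0.6

Distance in frame 1: 2.4. Distance in frame 2: 1.8.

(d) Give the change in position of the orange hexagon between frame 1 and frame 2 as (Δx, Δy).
(-0.2, -0.4)

The orange hexagon was at (5.3, 5.4) in frame 1 and (5.1, 5.0) in frame 2.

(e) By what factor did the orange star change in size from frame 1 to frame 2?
1.4×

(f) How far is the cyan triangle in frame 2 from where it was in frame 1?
1.9

The cyan triangle moved from (7.5, 7.3) to (6.9, 9.1), a distance of √(0.6² + 1.8²) ≈ 1.9.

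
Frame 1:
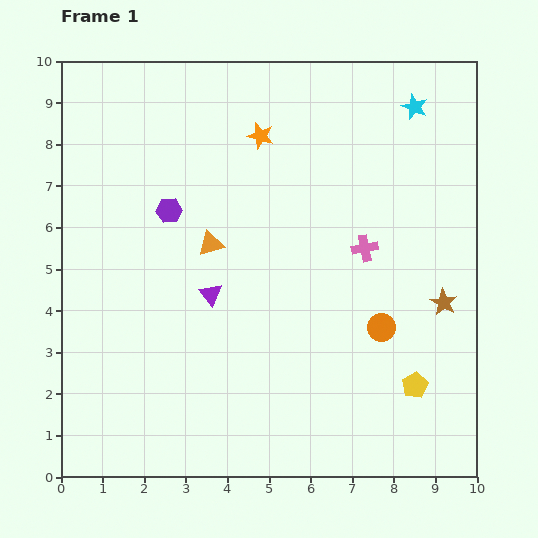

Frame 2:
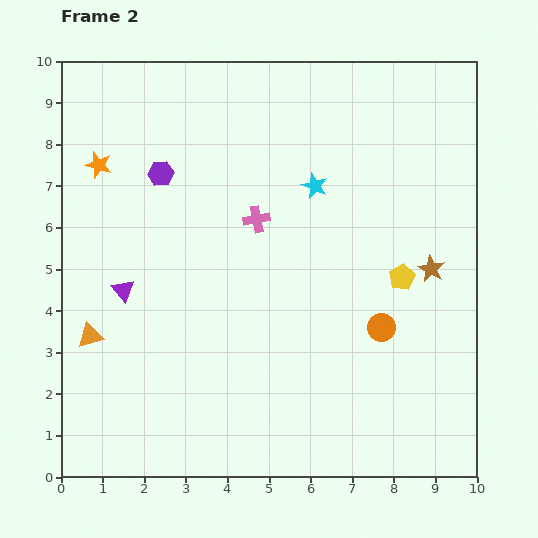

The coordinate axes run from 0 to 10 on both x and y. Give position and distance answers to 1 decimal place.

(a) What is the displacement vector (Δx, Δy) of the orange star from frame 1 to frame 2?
(-3.9, -0.7)

The orange star was at (4.8, 8.2) in frame 1 and (0.9, 7.5) in frame 2.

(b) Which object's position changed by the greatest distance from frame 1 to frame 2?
the orange star

(moved 4.0; next 3.6)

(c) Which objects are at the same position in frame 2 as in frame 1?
the orange circle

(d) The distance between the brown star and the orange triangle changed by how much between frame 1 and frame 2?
+2.6

Distance in frame 1: 5.8. Distance in frame 2: 8.4.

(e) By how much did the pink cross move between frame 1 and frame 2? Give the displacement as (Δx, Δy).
(-2.6, 0.7)

The pink cross was at (7.3, 5.5) in frame 1 and (4.7, 6.2) in frame 2.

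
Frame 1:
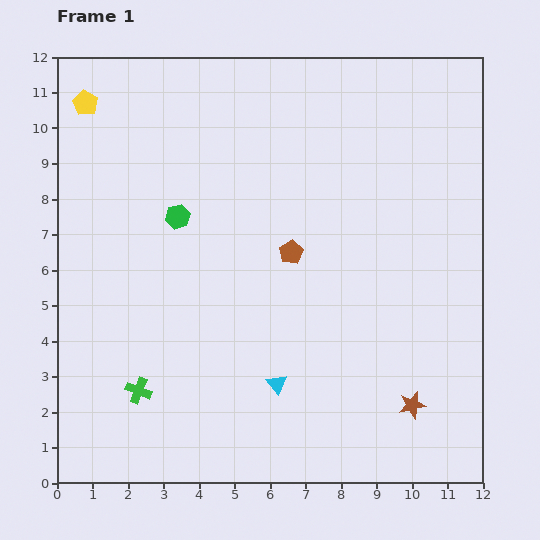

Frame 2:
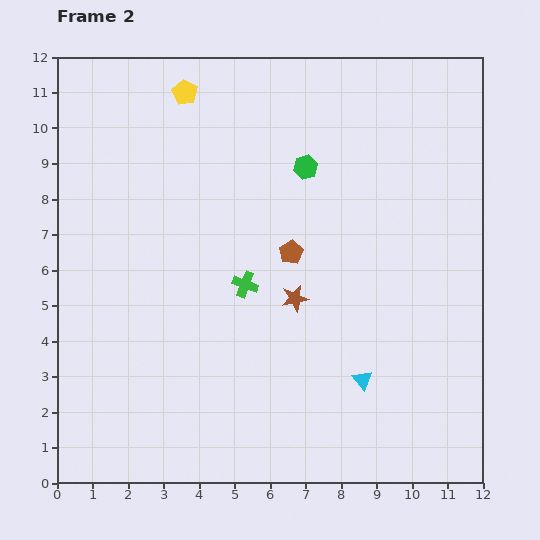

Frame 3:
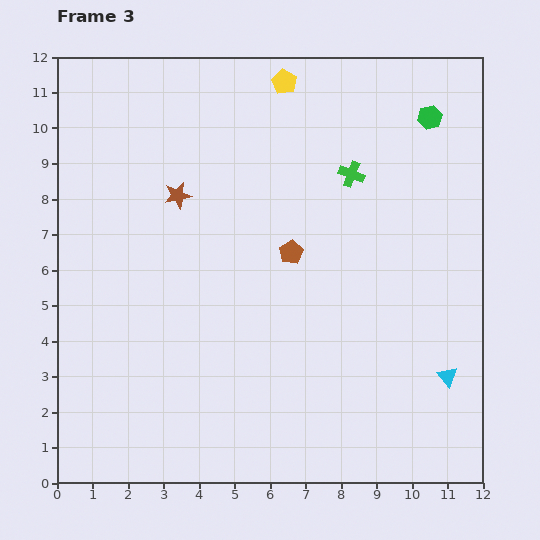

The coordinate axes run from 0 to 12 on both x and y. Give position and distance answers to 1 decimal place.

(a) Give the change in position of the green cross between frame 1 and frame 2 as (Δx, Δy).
(3.0, 3.0)

The green cross was at (2.3, 2.6) in frame 1 and (5.3, 5.6) in frame 2.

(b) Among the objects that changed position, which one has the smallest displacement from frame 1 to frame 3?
the cyan triangle

(moved 4.8)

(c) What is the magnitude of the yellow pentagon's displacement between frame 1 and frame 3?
5.6

The yellow pentagon moved from (0.8, 10.7) to (6.4, 11.3), a distance of √(5.6² + 0.6²) ≈ 5.6.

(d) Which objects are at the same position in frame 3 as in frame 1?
the brown pentagon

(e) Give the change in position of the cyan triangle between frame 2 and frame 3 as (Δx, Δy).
(2.4, 0.1)

The cyan triangle was at (8.6, 2.9) in frame 2 and (11.0, 3.0) in frame 3.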